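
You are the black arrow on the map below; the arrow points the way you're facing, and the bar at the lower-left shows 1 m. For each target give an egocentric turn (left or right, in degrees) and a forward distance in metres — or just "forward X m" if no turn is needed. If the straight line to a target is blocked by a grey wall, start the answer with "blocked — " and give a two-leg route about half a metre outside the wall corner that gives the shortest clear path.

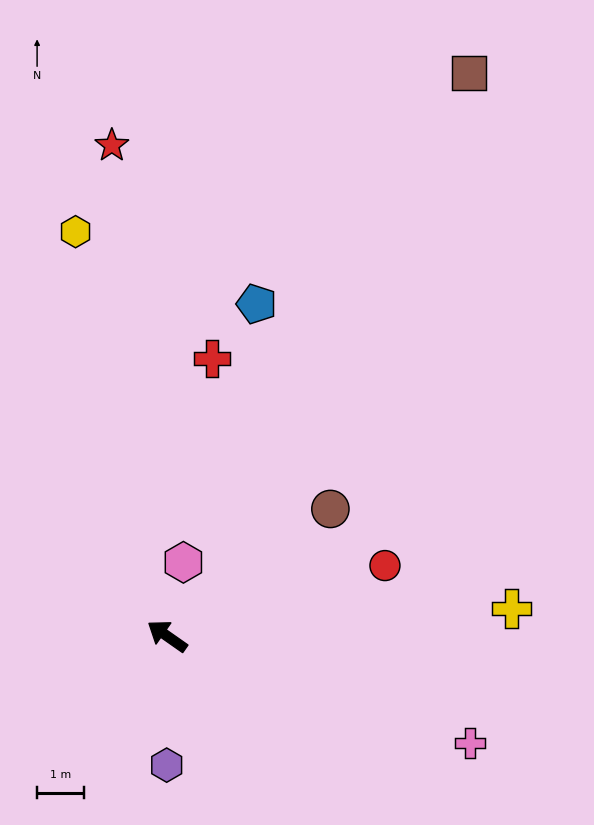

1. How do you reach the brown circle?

turn right 107°, forward 4.4 m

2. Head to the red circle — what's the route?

turn right 127°, forward 4.9 m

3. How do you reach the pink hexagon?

turn right 67°, forward 1.6 m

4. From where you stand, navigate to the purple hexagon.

turn left 125°, forward 2.7 m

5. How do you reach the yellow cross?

turn right 140°, forward 7.3 m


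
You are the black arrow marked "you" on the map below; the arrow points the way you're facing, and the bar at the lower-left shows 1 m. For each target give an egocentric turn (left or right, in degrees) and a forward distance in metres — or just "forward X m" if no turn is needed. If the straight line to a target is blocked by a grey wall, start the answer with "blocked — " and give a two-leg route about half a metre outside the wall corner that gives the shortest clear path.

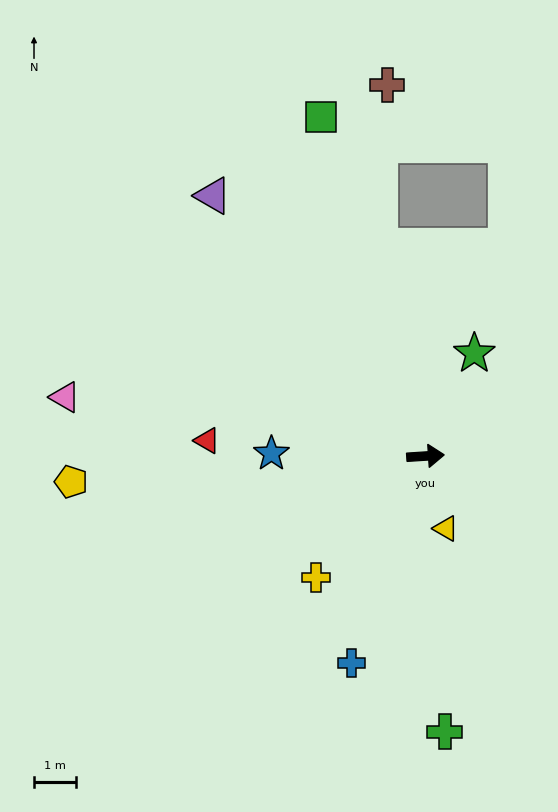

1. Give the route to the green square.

turn left 103°, forward 8.5 m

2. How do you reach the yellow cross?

turn right 136°, forward 3.9 m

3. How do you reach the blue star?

turn left 175°, forward 3.7 m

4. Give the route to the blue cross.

turn right 113°, forward 5.3 m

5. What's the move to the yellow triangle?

turn right 78°, forward 1.8 m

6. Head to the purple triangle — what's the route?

turn left 126°, forward 8.1 m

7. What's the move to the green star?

turn left 61°, forward 2.7 m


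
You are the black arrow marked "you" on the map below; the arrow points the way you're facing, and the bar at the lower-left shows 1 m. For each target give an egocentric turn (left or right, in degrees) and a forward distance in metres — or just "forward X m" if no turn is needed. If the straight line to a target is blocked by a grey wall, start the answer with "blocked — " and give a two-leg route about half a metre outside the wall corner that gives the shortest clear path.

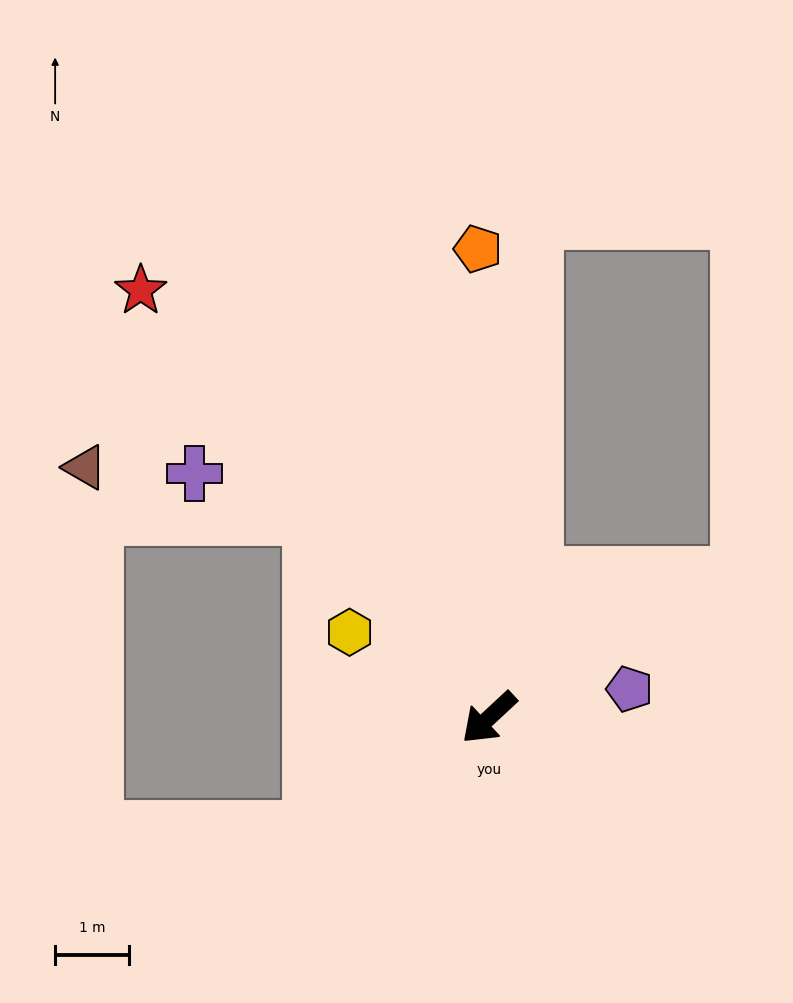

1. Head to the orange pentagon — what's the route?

turn right 132°, forward 6.4 m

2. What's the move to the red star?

turn right 94°, forward 7.5 m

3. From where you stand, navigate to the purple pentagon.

turn left 149°, forward 1.9 m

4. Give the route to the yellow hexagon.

turn right 74°, forward 2.2 m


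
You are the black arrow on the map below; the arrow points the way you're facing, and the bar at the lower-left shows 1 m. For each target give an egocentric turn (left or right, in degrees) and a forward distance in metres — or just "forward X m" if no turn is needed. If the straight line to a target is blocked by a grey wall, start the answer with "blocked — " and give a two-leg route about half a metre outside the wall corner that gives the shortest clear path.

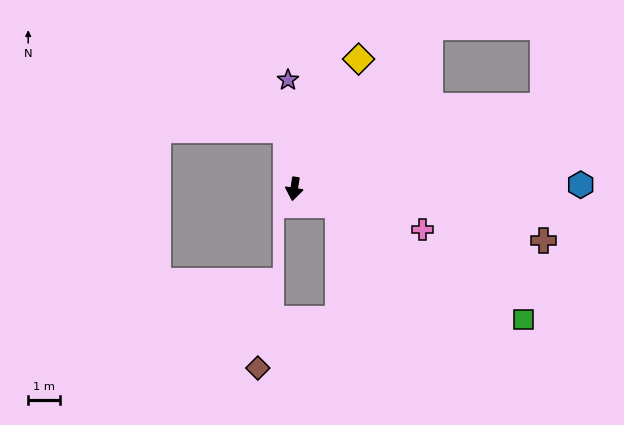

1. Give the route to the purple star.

turn right 168°, forward 3.4 m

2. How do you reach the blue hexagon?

turn left 100°, forward 9.0 m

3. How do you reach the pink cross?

turn left 81°, forward 4.2 m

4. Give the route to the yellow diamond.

turn left 162°, forward 4.6 m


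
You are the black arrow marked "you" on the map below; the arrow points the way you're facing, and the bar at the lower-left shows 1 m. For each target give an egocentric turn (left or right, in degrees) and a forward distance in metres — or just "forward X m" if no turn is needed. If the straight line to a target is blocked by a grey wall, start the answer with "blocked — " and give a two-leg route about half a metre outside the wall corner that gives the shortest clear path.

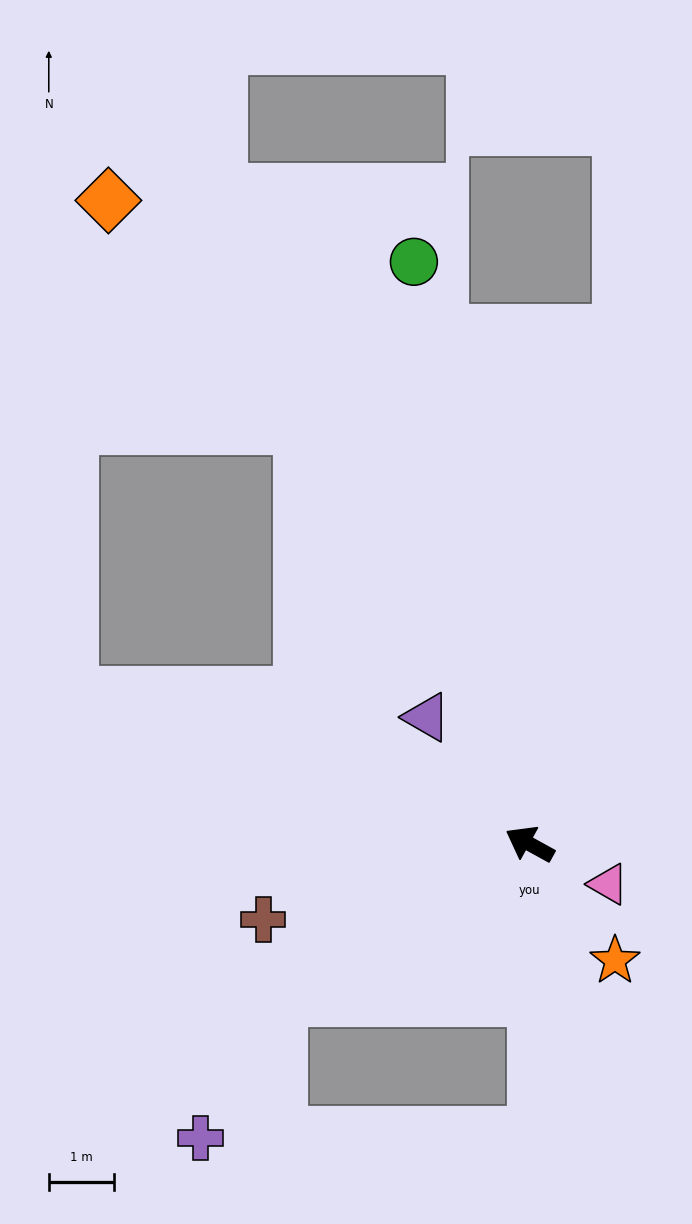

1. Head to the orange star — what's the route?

turn left 155°, forward 2.2 m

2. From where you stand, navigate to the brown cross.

turn left 45°, forward 4.2 m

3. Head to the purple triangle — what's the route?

turn right 22°, forward 2.5 m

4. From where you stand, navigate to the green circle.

turn right 50°, forward 9.0 m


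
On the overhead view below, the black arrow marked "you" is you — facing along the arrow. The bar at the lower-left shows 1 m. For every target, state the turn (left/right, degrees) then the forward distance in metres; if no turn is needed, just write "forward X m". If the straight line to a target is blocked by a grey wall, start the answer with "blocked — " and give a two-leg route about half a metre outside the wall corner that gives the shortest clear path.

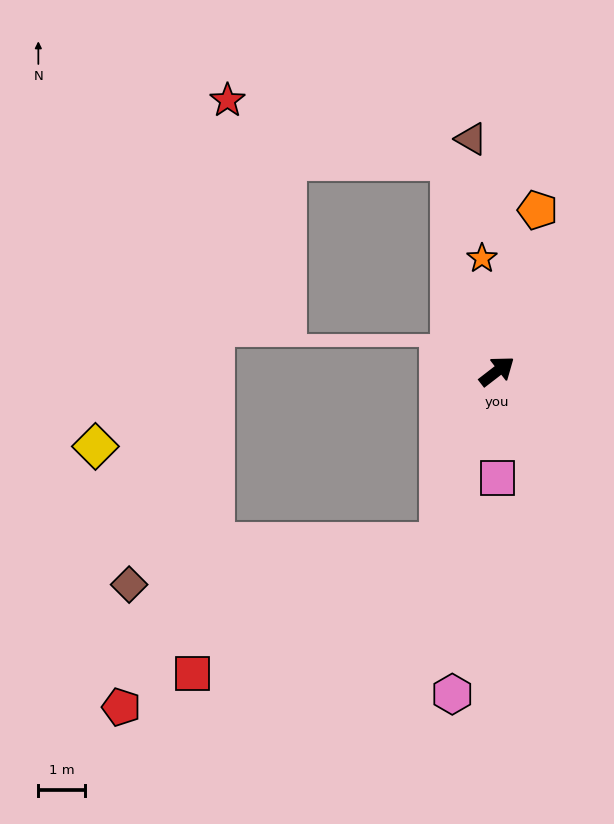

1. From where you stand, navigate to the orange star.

turn left 60°, forward 2.5 m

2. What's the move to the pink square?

turn right 127°, forward 2.3 m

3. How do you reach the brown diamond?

blocked — turn right 147°, forward 3.9 m, then turn right 63°, forward 6.8 m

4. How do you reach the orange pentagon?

turn left 38°, forward 3.6 m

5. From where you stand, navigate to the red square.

blocked — turn right 147°, forward 3.9 m, then turn right 43°, forward 6.0 m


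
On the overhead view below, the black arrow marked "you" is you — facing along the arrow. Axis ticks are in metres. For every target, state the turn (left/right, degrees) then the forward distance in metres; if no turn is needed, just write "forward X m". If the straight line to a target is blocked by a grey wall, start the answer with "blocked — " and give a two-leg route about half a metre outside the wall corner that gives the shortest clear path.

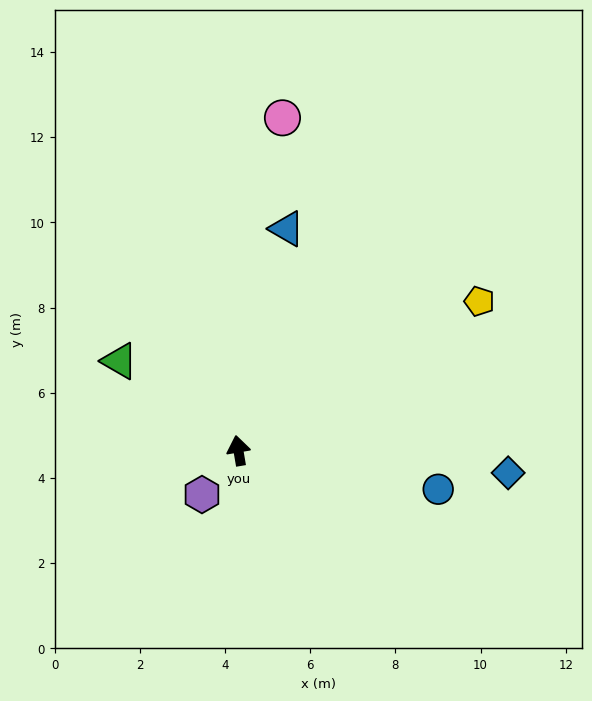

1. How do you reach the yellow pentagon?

turn right 68°, forward 6.7 m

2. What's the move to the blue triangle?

turn right 22°, forward 5.3 m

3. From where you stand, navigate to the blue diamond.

turn right 104°, forward 6.4 m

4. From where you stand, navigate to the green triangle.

turn left 43°, forward 3.5 m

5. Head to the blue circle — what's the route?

turn right 111°, forward 4.8 m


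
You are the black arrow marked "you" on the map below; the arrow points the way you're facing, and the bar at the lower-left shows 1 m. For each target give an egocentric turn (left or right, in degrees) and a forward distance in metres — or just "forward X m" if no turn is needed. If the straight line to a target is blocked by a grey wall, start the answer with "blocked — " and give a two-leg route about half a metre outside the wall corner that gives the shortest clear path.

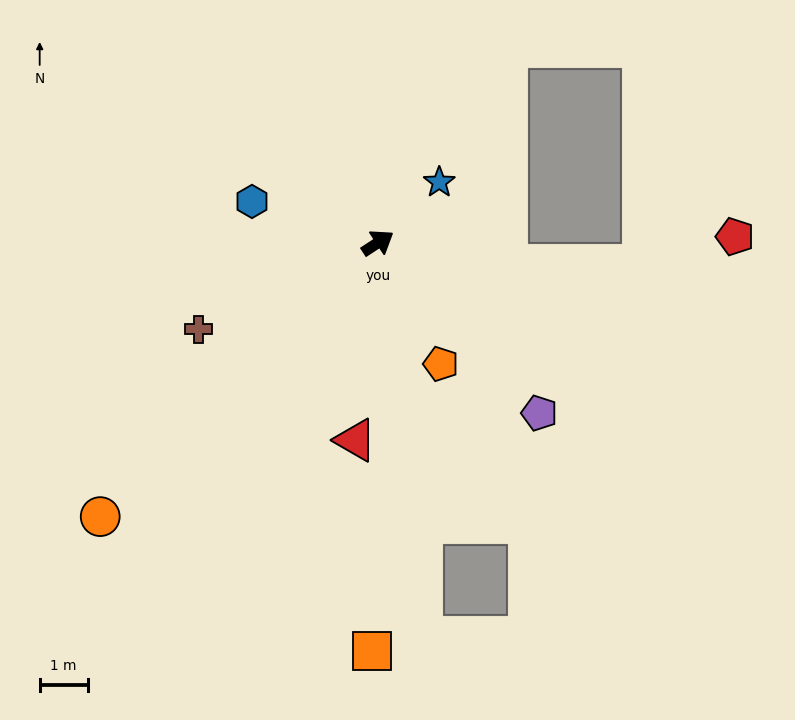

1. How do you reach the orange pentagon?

turn right 96°, forward 2.8 m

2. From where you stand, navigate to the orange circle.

turn right 169°, forward 8.1 m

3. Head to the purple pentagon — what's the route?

turn right 80°, forward 4.9 m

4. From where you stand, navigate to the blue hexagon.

turn left 129°, forward 2.8 m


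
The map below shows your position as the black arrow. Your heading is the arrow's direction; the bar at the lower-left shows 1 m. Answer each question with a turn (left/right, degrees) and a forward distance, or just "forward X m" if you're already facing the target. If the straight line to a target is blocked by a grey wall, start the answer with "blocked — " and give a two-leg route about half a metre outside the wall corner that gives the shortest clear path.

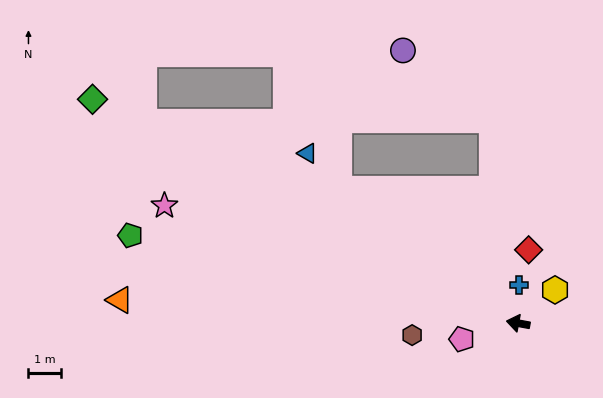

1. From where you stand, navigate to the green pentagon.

turn right 2°, forward 12.3 m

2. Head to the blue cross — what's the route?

turn right 81°, forward 1.2 m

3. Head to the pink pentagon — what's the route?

turn left 26°, forward 1.8 m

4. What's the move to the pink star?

turn right 8°, forward 11.5 m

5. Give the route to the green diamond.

turn right 17°, forward 14.8 m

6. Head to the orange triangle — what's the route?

turn left 7°, forward 12.3 m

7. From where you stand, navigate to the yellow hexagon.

turn right 127°, forward 1.5 m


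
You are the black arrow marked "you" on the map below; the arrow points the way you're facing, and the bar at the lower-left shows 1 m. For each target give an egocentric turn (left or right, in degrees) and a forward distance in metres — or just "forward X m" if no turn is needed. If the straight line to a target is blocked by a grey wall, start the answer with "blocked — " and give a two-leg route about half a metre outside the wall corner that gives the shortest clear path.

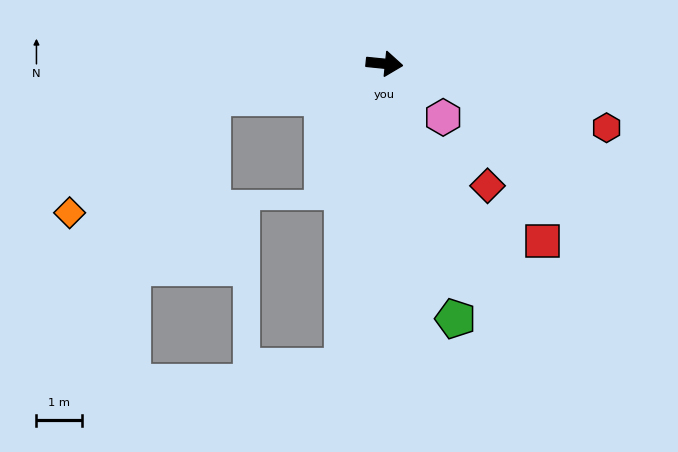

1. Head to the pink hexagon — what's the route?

turn right 37°, forward 1.7 m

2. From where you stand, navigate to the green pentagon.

turn right 69°, forward 5.8 m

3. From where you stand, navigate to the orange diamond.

blocked — turn right 163°, forward 3.9 m, then turn left 28°, forward 4.0 m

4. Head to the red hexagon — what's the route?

turn right 10°, forward 5.1 m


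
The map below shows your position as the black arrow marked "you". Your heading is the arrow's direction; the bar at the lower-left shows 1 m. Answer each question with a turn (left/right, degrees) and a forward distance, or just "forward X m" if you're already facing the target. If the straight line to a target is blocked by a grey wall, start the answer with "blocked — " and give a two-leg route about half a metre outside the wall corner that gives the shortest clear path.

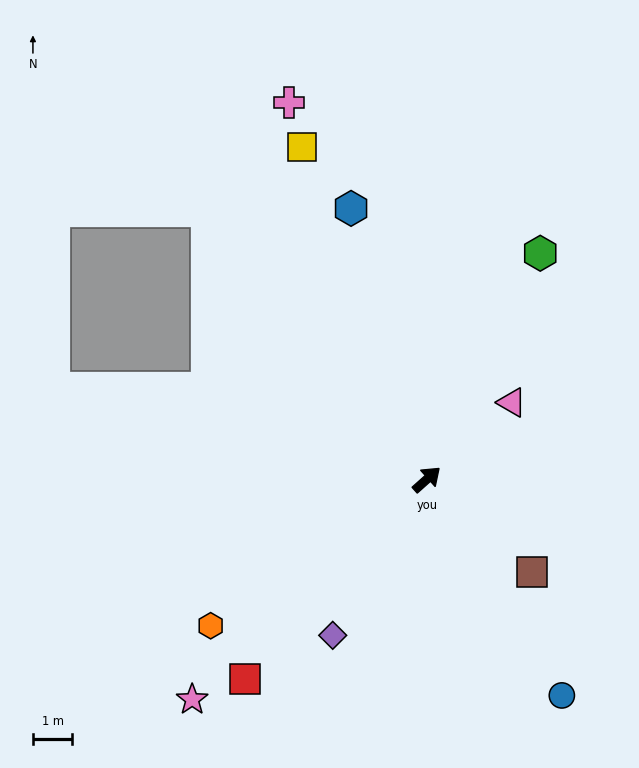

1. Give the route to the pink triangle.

forward 2.9 m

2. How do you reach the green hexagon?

turn left 22°, forward 6.4 m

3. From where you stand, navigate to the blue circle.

turn right 100°, forward 6.5 m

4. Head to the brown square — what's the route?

turn right 83°, forward 3.6 m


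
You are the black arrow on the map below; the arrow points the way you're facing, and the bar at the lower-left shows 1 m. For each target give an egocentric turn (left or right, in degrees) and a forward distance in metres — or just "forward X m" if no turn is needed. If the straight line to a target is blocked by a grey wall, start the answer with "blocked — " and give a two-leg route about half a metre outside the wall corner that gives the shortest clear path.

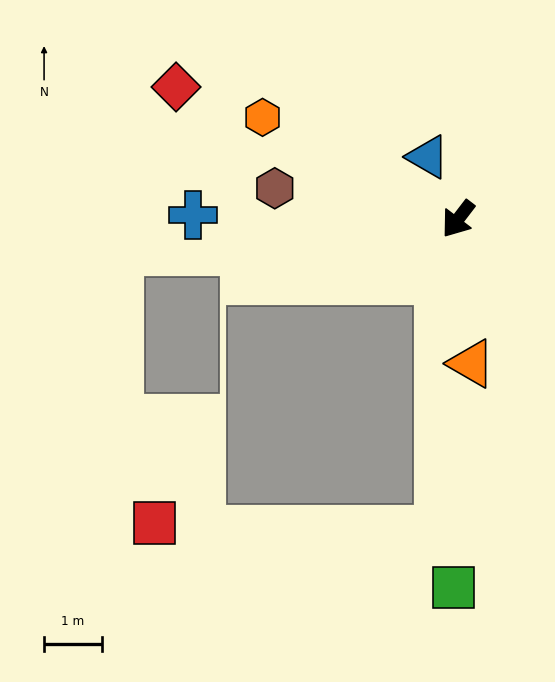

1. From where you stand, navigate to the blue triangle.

turn right 117°, forward 1.2 m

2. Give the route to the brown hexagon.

turn right 62°, forward 3.2 m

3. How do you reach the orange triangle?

turn left 43°, forward 2.5 m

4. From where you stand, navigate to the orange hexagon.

turn right 80°, forward 3.8 m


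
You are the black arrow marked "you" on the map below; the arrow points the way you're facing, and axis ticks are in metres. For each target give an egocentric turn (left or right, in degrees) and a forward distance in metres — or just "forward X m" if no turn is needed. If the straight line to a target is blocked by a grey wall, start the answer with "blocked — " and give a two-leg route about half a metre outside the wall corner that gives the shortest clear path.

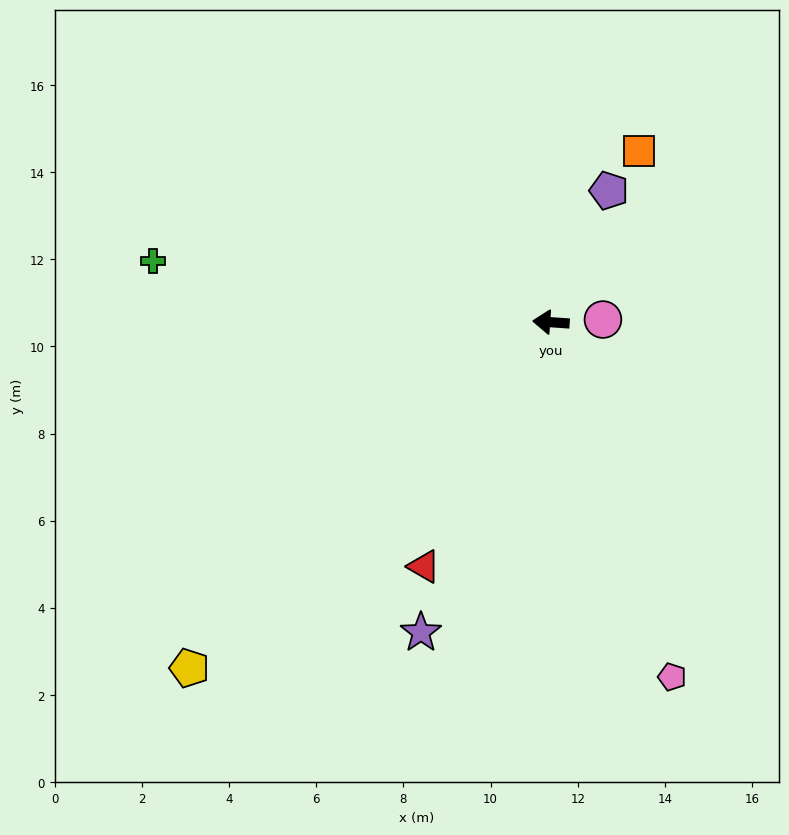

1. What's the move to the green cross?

turn right 5°, forward 9.2 m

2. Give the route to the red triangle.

turn left 66°, forward 6.3 m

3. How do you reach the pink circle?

turn right 173°, forward 1.2 m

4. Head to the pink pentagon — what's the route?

turn left 113°, forward 8.6 m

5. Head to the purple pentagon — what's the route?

turn right 110°, forward 3.3 m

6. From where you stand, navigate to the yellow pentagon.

turn left 48°, forward 11.5 m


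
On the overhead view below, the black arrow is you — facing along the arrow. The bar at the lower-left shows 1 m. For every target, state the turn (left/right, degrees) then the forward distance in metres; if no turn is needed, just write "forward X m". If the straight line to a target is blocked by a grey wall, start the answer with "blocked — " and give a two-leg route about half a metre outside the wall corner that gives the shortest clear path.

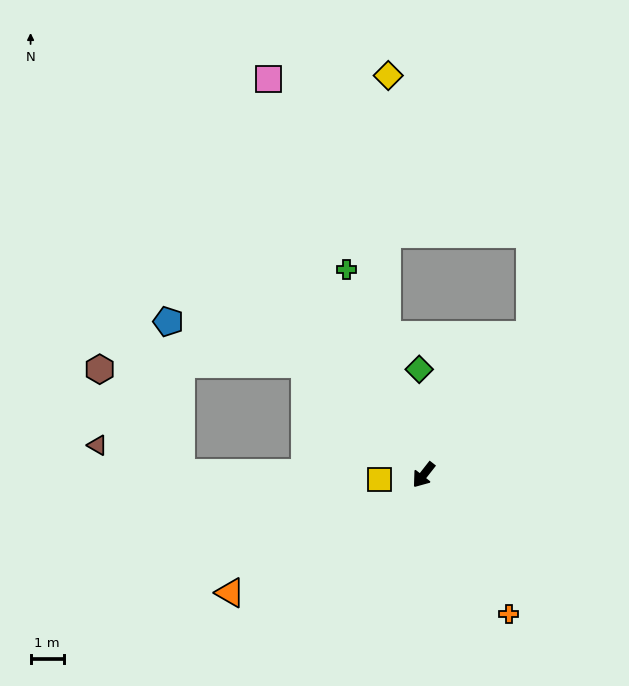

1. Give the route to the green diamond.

turn right 139°, forward 3.2 m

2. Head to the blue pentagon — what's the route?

blocked — turn right 95°, forward 4.9 m, then turn left 26°, forward 4.3 m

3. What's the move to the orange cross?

turn left 70°, forward 4.9 m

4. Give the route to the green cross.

turn right 121°, forward 6.6 m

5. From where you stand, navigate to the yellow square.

turn right 46°, forward 1.3 m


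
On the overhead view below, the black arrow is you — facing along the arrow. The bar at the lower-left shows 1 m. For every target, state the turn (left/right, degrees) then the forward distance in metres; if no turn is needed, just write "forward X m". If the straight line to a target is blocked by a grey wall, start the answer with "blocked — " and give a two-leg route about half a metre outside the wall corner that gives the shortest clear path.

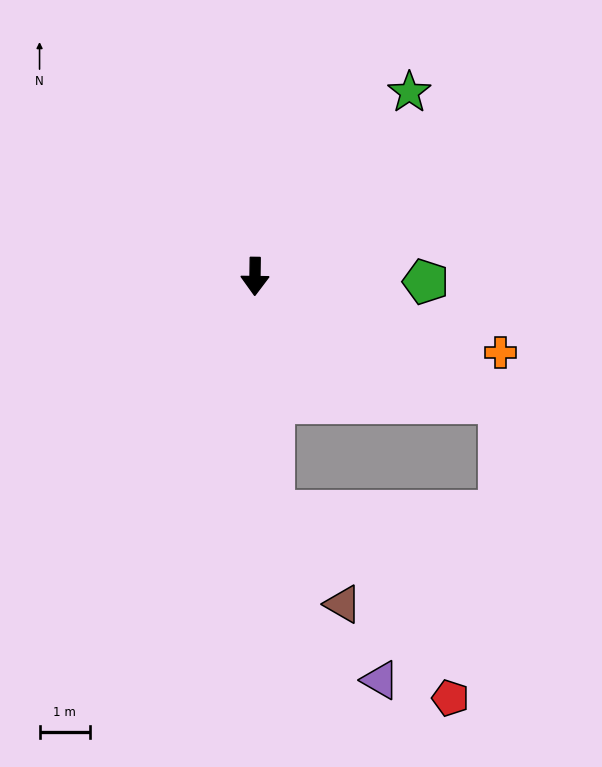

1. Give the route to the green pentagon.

turn left 89°, forward 3.4 m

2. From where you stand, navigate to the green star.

turn left 141°, forward 4.8 m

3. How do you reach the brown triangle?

blocked — turn left 5°, forward 4.7 m, then turn left 32°, forward 2.3 m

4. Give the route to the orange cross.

turn left 74°, forward 5.1 m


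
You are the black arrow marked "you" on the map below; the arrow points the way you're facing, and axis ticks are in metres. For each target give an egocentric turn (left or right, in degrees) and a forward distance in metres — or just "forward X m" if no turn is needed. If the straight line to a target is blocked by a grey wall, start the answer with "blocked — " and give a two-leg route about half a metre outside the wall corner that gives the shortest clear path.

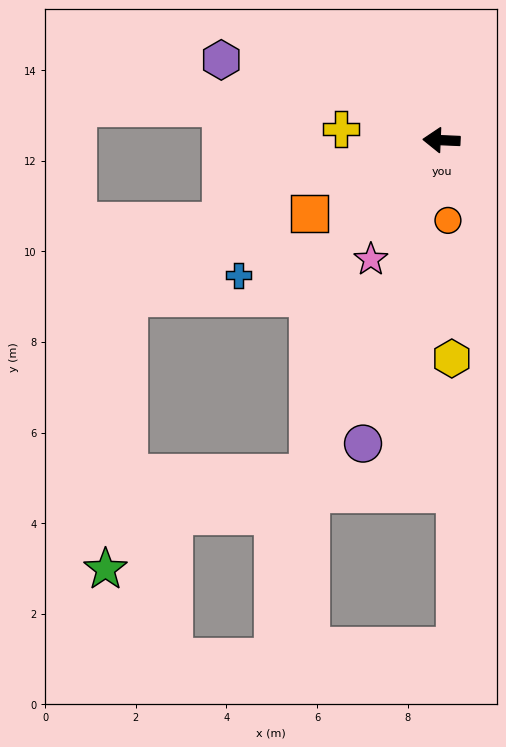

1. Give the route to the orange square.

turn left 31°, forward 3.3 m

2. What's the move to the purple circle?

turn left 78°, forward 6.9 m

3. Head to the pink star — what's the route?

turn left 62°, forward 3.1 m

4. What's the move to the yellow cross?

turn right 4°, forward 2.2 m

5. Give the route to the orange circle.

turn left 97°, forward 1.8 m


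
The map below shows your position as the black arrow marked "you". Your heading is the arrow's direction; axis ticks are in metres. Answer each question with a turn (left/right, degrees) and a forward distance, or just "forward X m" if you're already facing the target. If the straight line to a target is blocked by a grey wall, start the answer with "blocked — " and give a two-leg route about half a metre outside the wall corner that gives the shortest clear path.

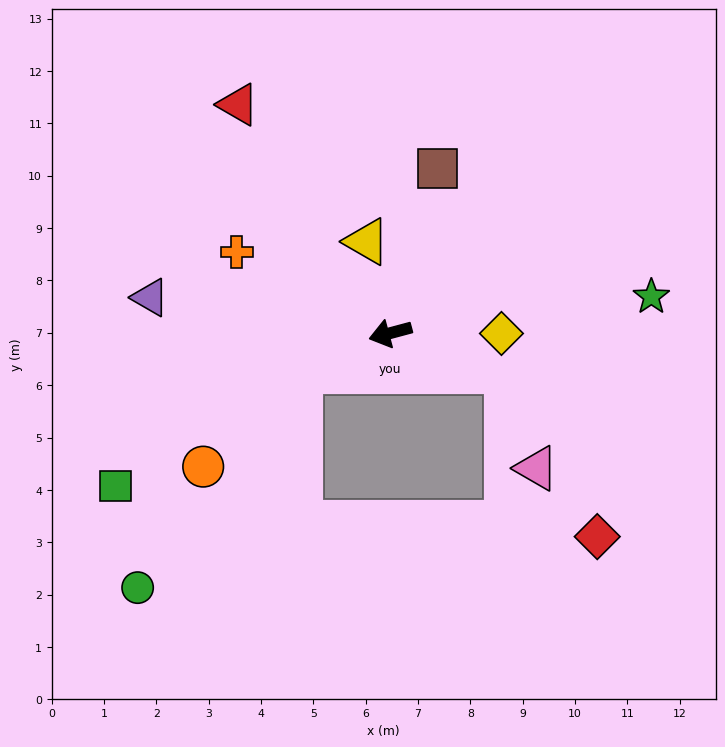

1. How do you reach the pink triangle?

blocked — turn left 147°, forward 2.3 m, then turn right 55°, forward 1.9 m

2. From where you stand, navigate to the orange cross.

turn right 43°, forward 3.3 m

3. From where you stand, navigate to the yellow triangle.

turn right 90°, forward 1.8 m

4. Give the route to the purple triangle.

turn right 23°, forward 4.6 m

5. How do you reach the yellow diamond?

turn left 165°, forward 2.1 m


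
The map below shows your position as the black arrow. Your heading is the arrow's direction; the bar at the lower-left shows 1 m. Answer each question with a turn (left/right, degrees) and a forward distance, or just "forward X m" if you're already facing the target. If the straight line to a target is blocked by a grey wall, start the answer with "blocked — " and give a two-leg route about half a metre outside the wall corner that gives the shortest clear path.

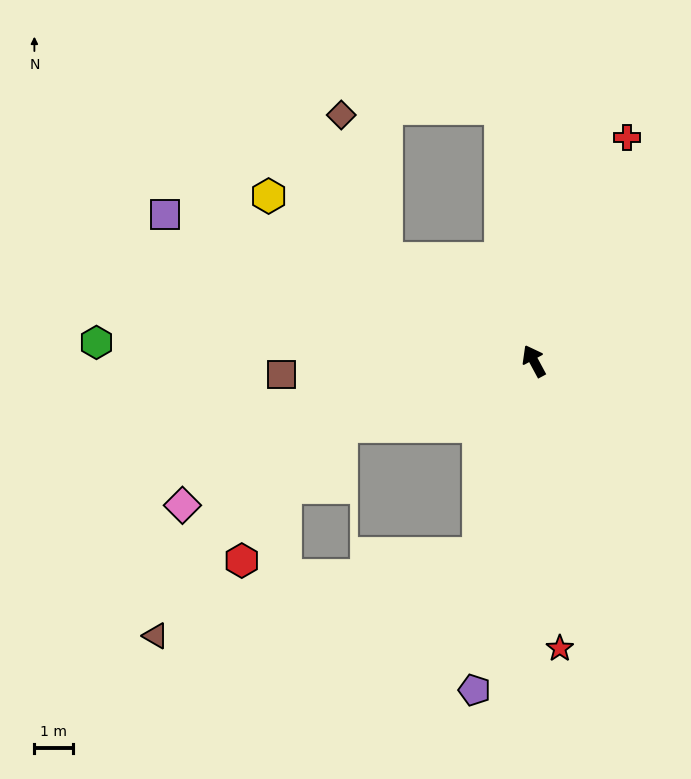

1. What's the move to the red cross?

turn right 51°, forward 6.3 m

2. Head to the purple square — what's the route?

turn left 40°, forward 10.3 m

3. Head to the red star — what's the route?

turn left 157°, forward 7.5 m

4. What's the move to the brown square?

turn left 65°, forward 6.5 m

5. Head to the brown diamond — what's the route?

blocked — turn left 27°, forward 4.6 m, then turn right 38°, forward 3.9 m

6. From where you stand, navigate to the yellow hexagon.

turn left 30°, forward 8.1 m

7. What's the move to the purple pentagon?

turn left 141°, forward 8.6 m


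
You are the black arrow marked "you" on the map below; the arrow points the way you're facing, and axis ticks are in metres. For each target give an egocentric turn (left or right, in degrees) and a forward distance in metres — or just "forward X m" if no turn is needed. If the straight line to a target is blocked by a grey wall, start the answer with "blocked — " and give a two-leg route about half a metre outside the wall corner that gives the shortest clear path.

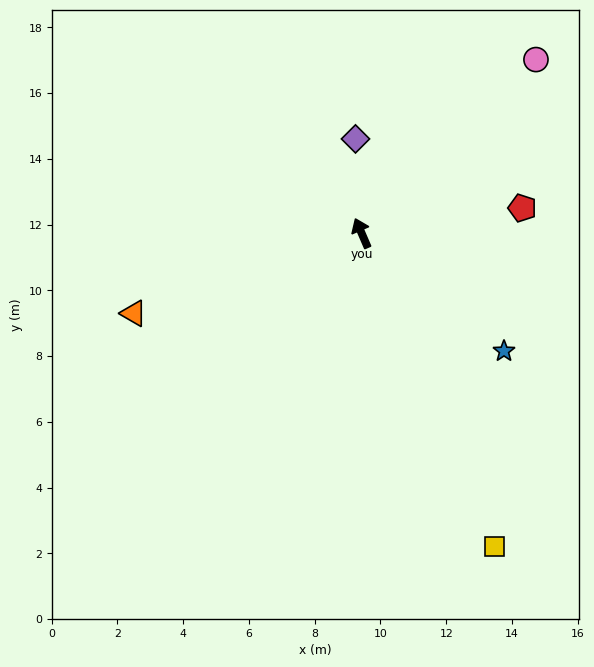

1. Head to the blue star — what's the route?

turn right 153°, forward 5.6 m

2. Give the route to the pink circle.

turn right 68°, forward 7.5 m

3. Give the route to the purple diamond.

turn right 20°, forward 2.9 m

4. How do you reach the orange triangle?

turn left 86°, forward 7.4 m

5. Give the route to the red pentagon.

turn right 104°, forward 4.9 m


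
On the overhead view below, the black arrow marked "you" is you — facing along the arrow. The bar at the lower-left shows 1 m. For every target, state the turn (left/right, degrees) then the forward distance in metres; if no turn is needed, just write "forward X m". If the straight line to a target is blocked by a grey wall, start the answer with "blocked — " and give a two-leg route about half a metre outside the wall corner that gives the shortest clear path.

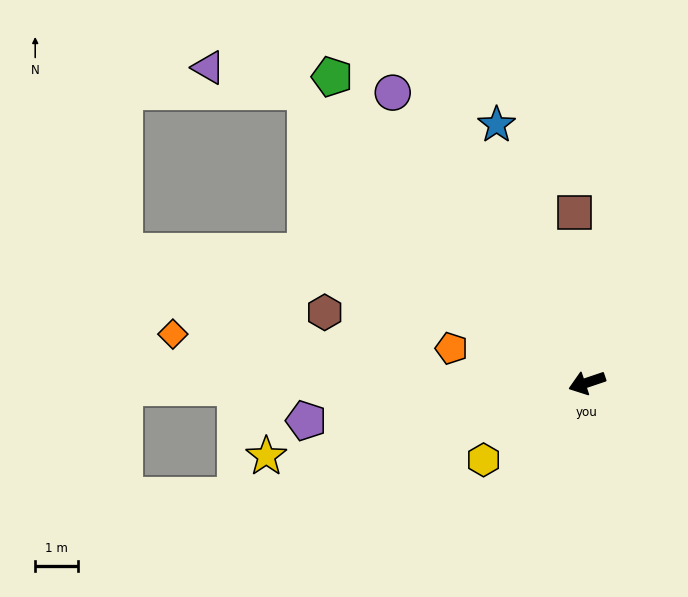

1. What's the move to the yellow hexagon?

turn left 18°, forward 3.0 m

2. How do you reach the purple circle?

turn right 75°, forward 8.1 m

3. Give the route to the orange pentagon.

turn right 33°, forward 3.3 m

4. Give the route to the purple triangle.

blocked — turn right 65°, forward 9.4 m, then turn left 32°, forward 2.3 m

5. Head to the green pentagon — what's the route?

turn right 69°, forward 9.3 m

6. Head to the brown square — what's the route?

turn right 104°, forward 4.0 m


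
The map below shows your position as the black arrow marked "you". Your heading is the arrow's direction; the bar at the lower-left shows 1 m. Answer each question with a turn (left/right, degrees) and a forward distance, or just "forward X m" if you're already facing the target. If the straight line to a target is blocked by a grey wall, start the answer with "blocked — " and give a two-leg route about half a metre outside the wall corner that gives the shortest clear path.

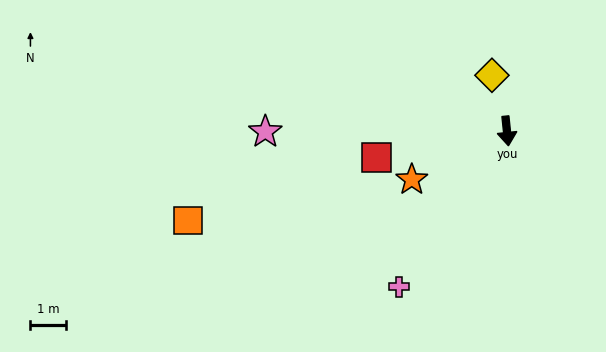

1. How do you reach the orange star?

turn right 69°, forward 3.0 m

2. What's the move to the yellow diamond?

turn right 171°, forward 1.6 m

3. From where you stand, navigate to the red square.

turn right 84°, forward 3.8 m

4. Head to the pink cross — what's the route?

turn right 41°, forward 5.4 m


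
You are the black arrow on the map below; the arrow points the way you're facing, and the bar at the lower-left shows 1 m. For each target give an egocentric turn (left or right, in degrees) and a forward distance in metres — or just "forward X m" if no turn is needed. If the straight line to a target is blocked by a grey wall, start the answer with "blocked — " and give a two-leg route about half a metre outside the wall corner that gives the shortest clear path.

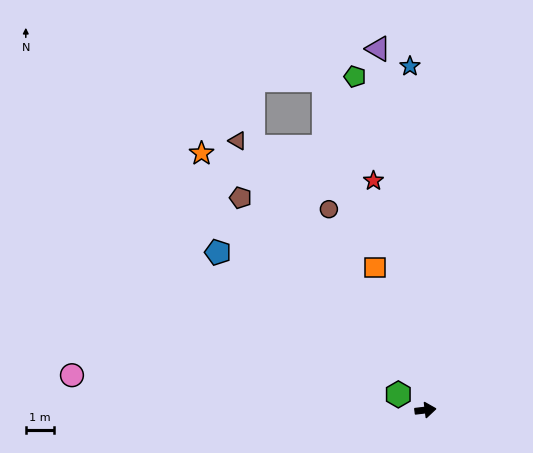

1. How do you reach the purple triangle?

turn left 91°, forward 13.0 m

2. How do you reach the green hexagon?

turn left 143°, forward 1.1 m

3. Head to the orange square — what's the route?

turn left 103°, forward 5.4 m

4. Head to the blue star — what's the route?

turn left 86°, forward 12.3 m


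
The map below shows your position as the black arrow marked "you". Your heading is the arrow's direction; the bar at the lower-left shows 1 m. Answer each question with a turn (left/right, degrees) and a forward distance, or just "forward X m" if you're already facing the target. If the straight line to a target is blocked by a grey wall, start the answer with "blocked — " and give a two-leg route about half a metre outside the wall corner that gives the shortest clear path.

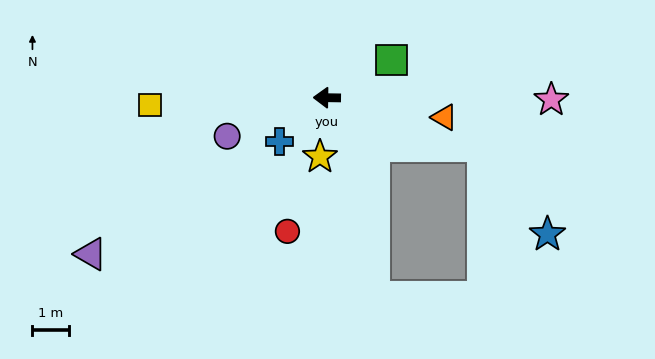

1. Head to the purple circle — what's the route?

turn left 22°, forward 2.9 m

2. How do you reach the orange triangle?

turn left 171°, forward 3.2 m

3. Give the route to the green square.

turn right 149°, forward 2.0 m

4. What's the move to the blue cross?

turn left 44°, forward 1.8 m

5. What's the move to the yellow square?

turn left 3°, forward 4.8 m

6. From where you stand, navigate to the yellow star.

turn left 84°, forward 1.6 m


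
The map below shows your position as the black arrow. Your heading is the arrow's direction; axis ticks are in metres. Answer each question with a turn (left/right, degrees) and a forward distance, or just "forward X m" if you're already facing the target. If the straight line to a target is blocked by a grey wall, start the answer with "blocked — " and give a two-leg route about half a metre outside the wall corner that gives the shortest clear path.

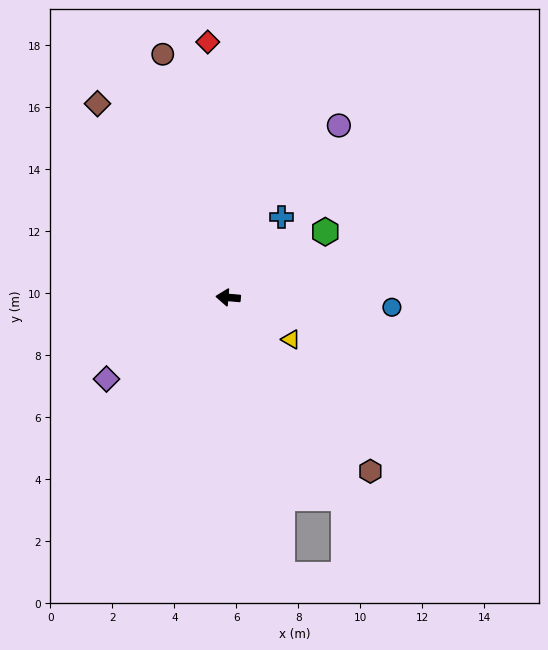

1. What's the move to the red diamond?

turn right 81°, forward 8.3 m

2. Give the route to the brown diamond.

turn right 51°, forward 7.5 m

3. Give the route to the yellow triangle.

turn left 151°, forward 2.4 m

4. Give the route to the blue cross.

turn right 119°, forward 3.1 m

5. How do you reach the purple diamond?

turn left 39°, forward 4.7 m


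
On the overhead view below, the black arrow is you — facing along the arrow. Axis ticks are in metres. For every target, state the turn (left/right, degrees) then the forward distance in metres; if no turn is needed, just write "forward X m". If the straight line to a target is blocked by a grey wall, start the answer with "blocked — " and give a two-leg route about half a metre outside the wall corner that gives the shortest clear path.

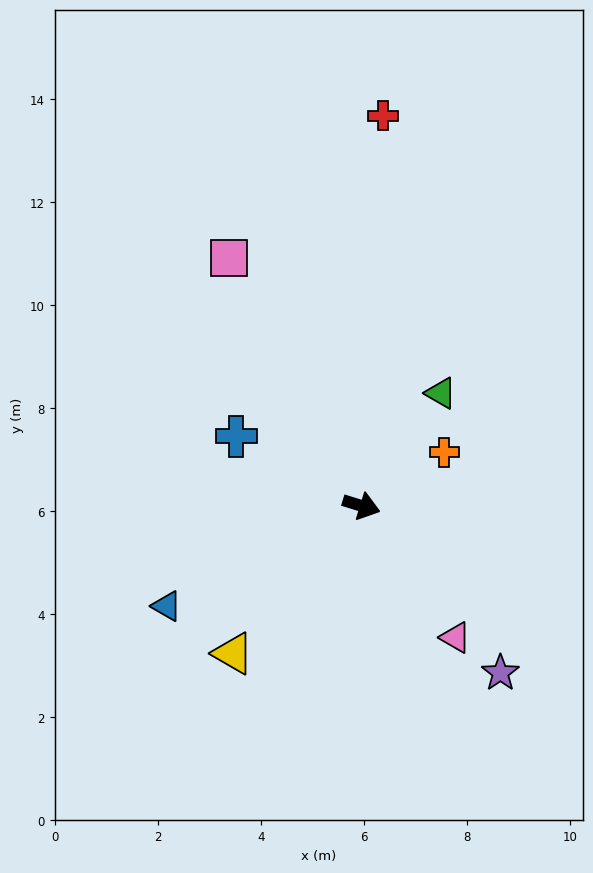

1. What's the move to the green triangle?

turn left 72°, forward 2.7 m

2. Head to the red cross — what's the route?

turn left 104°, forward 7.6 m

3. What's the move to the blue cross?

turn left 168°, forward 2.8 m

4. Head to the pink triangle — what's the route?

turn right 37°, forward 3.1 m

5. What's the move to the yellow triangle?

turn right 114°, forward 3.8 m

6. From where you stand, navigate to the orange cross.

turn left 50°, forward 1.9 m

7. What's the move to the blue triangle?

turn right 136°, forward 4.3 m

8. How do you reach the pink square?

turn left 135°, forward 5.5 m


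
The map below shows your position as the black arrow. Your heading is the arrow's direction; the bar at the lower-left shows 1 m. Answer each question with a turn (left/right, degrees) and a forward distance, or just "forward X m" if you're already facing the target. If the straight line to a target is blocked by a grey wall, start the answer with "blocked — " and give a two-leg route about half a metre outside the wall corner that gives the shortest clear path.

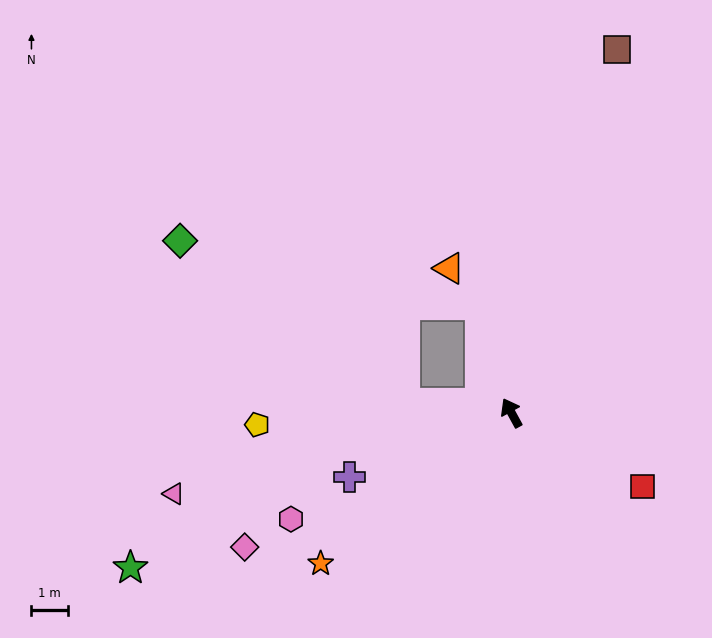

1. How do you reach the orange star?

turn left 100°, forward 6.6 m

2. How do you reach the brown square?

turn right 45°, forward 10.3 m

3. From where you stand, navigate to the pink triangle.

turn left 75°, forward 9.5 m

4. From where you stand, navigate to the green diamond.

blocked — turn left 56°, forward 2.9 m, then turn right 30°, forward 7.6 m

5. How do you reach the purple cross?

turn left 83°, forward 4.8 m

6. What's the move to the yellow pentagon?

turn left 64°, forward 6.9 m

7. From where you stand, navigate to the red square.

turn right 148°, forward 4.1 m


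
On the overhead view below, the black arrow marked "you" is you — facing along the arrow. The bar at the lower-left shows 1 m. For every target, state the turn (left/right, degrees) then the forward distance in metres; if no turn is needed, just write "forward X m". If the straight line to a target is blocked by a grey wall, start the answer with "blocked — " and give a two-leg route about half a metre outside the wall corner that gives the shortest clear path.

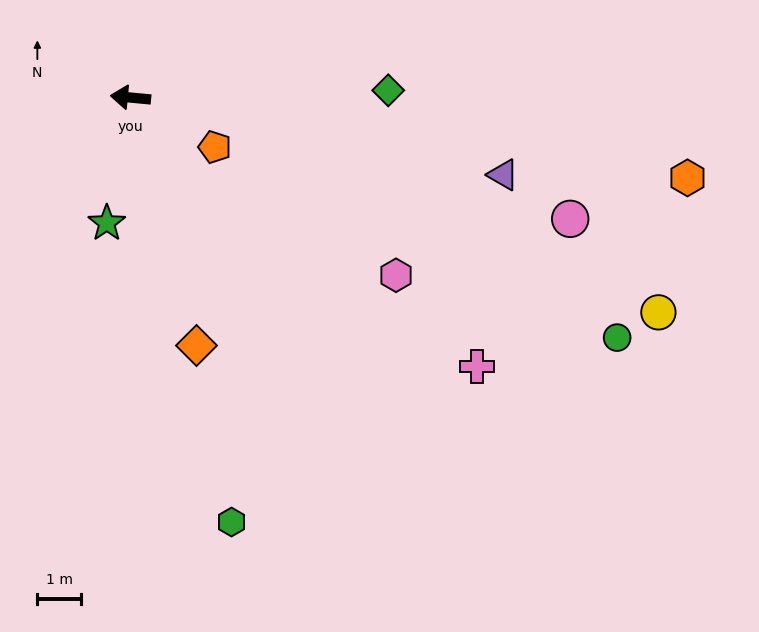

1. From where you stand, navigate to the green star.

turn left 85°, forward 2.9 m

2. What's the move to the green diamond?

turn right 173°, forward 5.9 m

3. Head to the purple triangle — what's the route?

turn left 174°, forward 8.7 m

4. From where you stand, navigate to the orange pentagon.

turn left 155°, forward 2.2 m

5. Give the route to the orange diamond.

turn left 110°, forward 5.9 m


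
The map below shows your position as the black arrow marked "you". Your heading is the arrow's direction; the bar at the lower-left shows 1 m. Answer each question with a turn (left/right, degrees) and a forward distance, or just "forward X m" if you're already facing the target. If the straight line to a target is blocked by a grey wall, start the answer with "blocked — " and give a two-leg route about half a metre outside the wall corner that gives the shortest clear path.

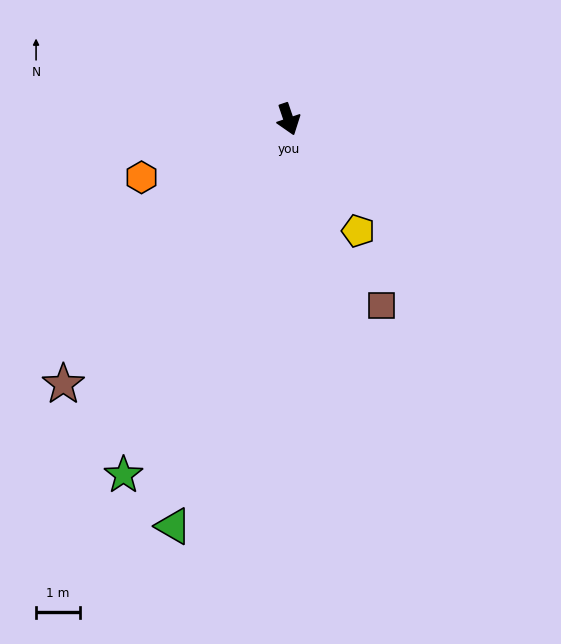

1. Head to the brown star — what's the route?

turn right 59°, forward 7.9 m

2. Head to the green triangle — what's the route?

turn right 35°, forward 9.6 m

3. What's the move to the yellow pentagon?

turn left 13°, forward 3.0 m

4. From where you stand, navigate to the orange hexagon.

turn right 87°, forward 3.6 m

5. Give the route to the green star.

turn right 44°, forward 8.9 m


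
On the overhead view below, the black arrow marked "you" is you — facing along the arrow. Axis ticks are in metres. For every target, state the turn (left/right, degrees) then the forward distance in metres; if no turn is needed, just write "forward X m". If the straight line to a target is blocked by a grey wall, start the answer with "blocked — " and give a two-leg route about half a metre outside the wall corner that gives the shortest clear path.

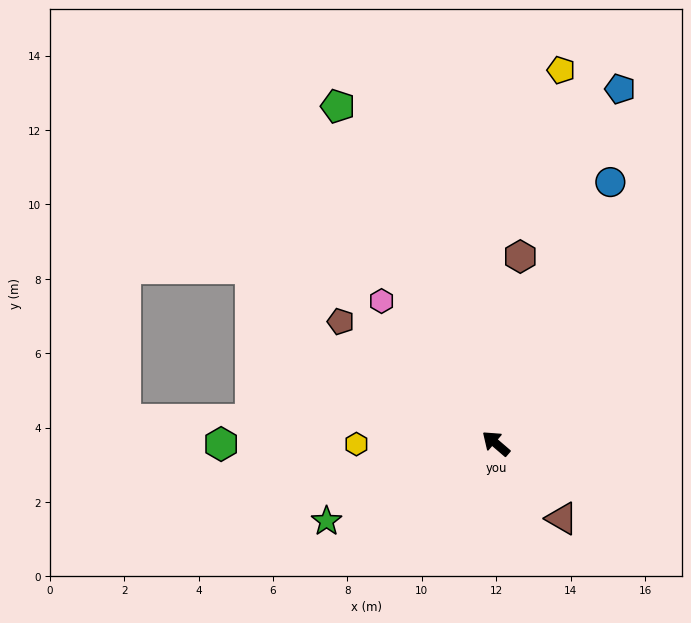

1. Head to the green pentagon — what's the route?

turn right 24°, forward 10.0 m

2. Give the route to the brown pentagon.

turn left 2°, forward 5.3 m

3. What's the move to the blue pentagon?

turn right 69°, forward 10.1 m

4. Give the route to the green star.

turn left 65°, forward 5.0 m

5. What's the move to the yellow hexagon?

turn left 41°, forward 3.7 m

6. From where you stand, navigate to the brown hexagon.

turn right 57°, forward 5.1 m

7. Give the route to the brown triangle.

turn left 172°, forward 2.7 m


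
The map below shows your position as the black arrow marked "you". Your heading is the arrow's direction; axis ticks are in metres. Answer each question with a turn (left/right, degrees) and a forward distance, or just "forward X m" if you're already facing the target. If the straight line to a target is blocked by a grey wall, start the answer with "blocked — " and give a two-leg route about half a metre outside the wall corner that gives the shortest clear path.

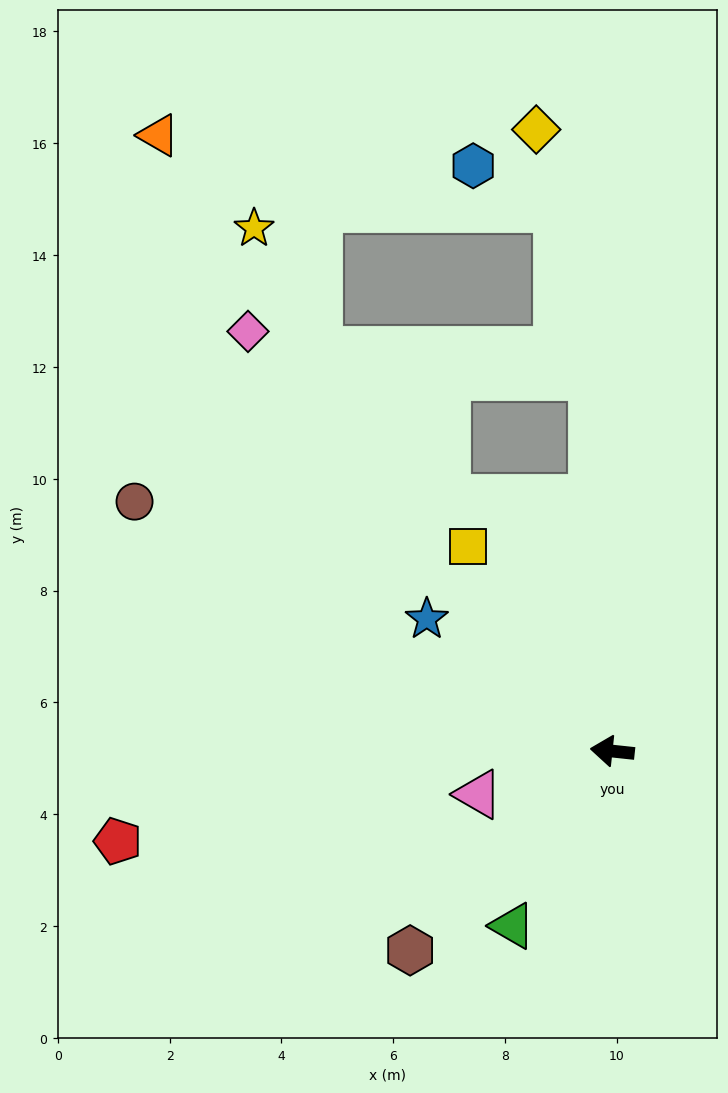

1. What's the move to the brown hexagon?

turn left 51°, forward 5.1 m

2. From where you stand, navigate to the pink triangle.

turn left 24°, forward 2.5 m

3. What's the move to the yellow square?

turn right 49°, forward 4.5 m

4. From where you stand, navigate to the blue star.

turn right 29°, forward 4.1 m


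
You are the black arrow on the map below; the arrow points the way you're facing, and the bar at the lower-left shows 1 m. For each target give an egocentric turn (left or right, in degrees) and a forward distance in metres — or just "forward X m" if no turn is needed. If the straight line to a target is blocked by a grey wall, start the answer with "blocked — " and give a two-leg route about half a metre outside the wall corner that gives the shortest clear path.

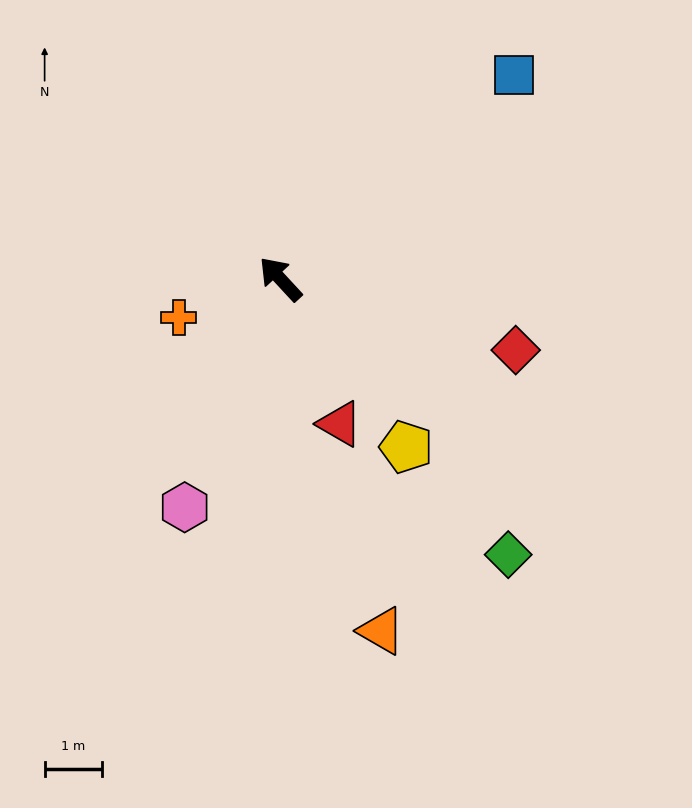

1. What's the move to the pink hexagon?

turn left 114°, forward 4.3 m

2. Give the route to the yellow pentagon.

turn left 174°, forward 3.6 m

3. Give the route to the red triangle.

turn left 160°, forward 2.7 m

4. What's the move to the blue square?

turn right 92°, forward 5.4 m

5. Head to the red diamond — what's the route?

turn right 150°, forward 4.3 m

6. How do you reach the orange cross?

turn left 68°, forward 1.9 m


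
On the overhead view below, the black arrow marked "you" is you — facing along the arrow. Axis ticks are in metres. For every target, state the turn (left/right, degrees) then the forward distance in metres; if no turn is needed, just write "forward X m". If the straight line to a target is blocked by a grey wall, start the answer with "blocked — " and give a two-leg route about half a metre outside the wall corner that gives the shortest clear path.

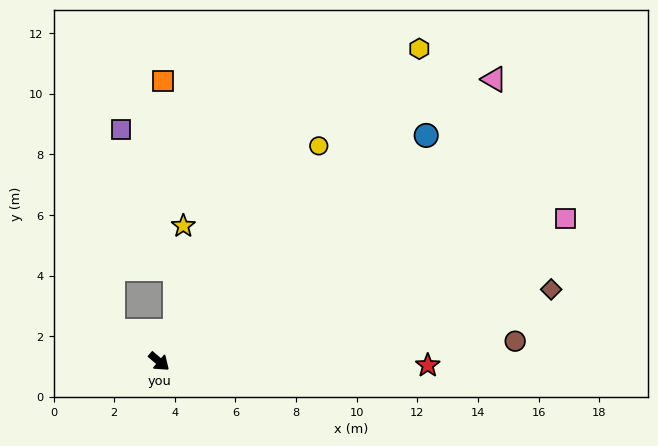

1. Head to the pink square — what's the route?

turn left 60°, forward 14.2 m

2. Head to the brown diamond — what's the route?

turn left 51°, forward 13.1 m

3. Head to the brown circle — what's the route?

turn left 44°, forward 11.8 m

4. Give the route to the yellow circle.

turn left 94°, forward 8.8 m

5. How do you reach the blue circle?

turn left 81°, forward 11.5 m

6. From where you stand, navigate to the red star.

turn left 39°, forward 8.9 m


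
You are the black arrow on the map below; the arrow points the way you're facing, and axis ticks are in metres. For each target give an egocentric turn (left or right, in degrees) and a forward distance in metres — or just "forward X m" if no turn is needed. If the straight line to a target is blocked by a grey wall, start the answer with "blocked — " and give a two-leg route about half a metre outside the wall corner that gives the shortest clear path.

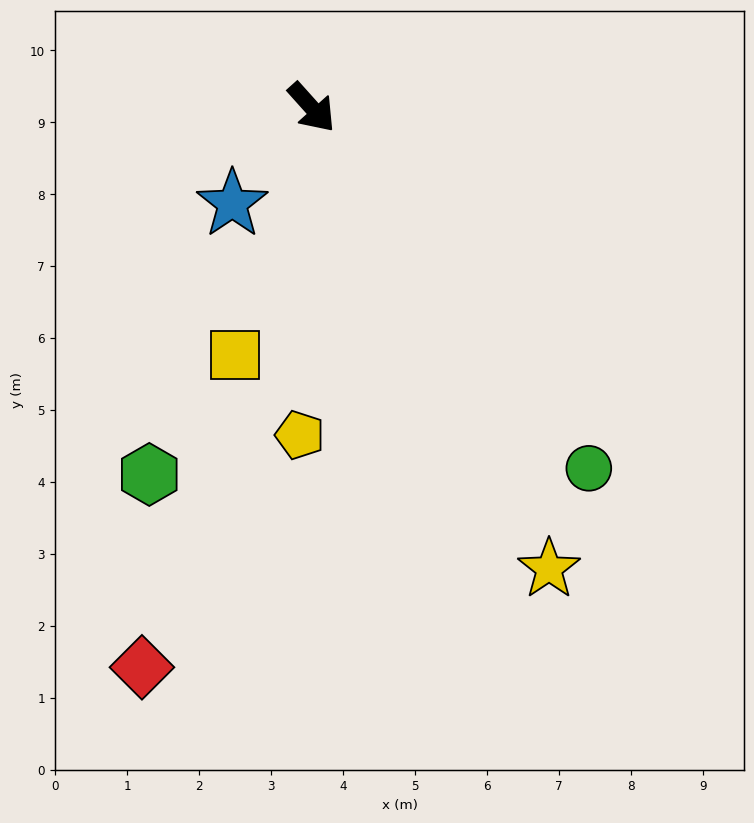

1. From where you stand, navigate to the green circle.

turn right 4°, forward 6.3 m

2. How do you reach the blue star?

turn right 81°, forward 1.7 m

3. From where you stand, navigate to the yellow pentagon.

turn right 44°, forward 4.6 m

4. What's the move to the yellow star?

turn right 15°, forward 7.2 m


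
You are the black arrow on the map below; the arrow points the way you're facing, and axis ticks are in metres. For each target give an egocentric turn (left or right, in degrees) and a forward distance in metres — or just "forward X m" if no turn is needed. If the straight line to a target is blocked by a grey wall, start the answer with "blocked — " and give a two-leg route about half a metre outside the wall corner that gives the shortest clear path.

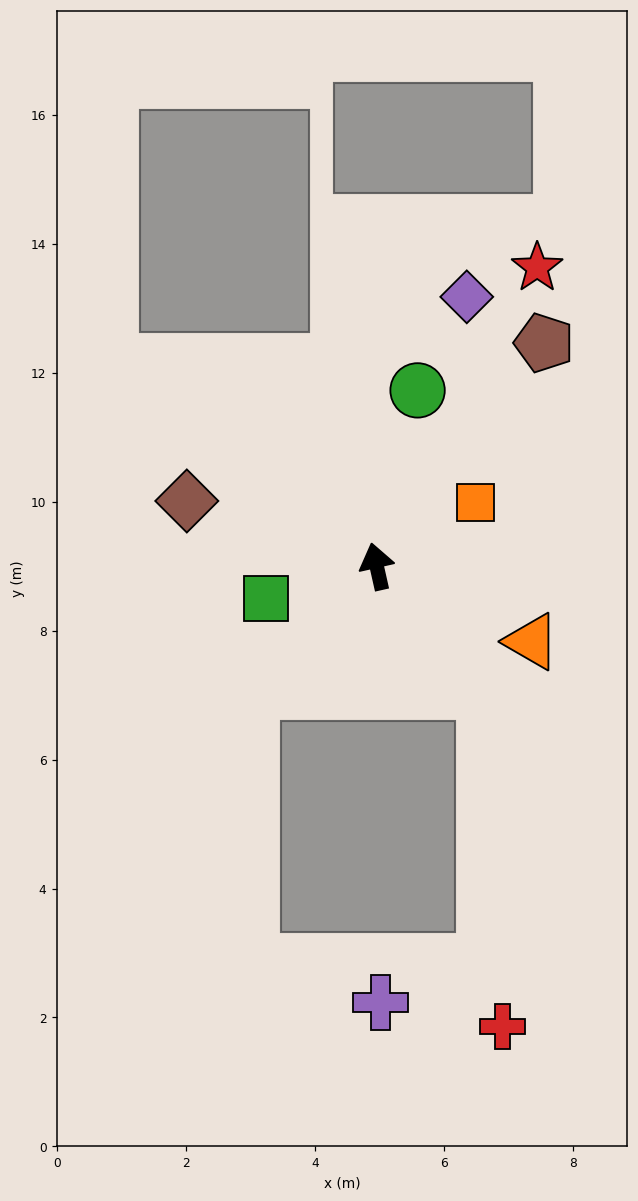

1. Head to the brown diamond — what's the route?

turn left 58°, forward 3.1 m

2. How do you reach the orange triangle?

turn right 129°, forward 2.7 m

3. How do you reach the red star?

turn right 41°, forward 5.3 m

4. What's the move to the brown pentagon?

turn right 50°, forward 4.3 m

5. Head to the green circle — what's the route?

turn right 26°, forward 2.8 m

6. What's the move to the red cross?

blocked — turn right 152°, forward 2.6 m, then turn right 38°, forward 5.2 m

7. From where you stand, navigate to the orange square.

turn right 70°, forward 1.8 m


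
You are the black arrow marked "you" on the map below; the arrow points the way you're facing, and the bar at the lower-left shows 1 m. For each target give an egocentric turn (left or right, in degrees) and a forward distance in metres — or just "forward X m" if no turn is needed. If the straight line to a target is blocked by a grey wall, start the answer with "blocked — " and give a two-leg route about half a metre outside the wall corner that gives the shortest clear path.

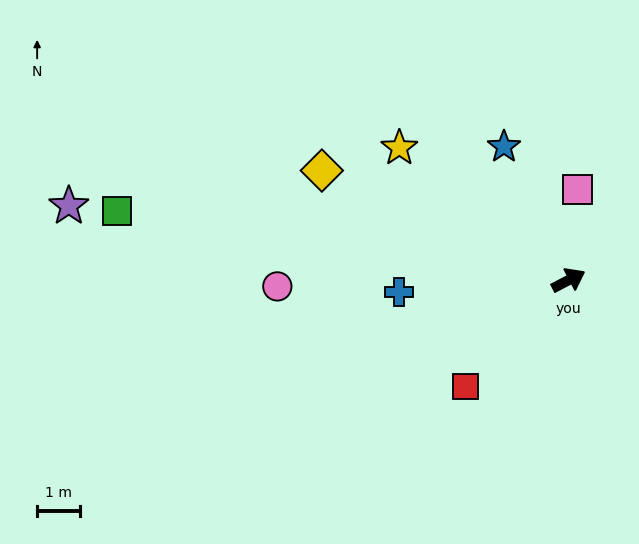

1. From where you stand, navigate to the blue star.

turn left 88°, forward 3.4 m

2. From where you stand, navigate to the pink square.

turn left 57°, forward 2.1 m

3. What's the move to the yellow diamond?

turn left 129°, forward 6.2 m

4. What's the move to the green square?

turn left 144°, forward 10.6 m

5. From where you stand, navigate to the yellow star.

turn left 114°, forward 5.0 m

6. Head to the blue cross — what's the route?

turn left 156°, forward 3.9 m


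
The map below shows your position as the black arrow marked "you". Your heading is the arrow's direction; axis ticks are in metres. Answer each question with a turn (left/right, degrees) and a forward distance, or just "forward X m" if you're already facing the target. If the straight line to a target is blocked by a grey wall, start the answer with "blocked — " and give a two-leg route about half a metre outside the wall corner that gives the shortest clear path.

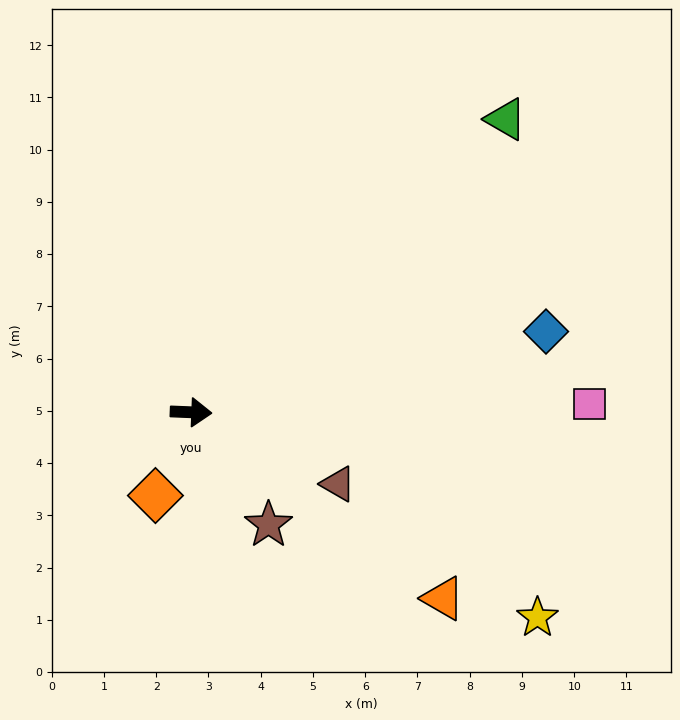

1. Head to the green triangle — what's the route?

turn left 45°, forward 8.2 m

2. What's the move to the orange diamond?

turn right 111°, forward 1.7 m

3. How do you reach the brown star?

turn right 53°, forward 2.6 m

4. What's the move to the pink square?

turn left 4°, forward 7.6 m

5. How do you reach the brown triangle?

turn right 24°, forward 3.1 m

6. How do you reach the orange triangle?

turn right 34°, forward 6.0 m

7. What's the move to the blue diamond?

turn left 15°, forward 7.0 m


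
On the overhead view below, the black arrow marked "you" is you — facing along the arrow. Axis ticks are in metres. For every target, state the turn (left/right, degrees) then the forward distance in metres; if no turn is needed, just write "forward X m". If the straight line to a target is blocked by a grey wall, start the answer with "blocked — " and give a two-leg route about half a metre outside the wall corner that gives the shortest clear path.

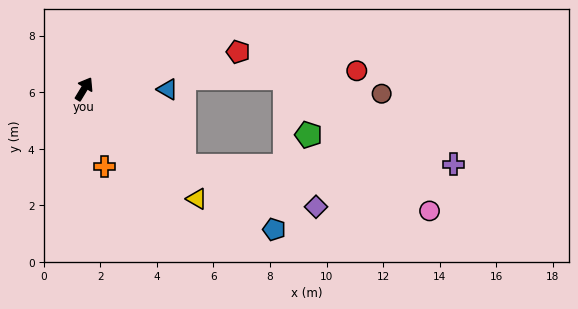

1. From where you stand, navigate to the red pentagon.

turn right 45°, forward 5.6 m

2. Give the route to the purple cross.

blocked — turn right 96°, forward 4.5 m, then turn left 38°, forward 9.5 m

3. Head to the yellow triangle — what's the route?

turn right 103°, forward 5.6 m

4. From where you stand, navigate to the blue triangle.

turn right 59°, forward 3.0 m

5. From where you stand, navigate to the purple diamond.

blocked — turn right 96°, forward 4.5 m, then turn left 20°, forward 4.9 m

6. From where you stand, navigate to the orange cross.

turn right 134°, forward 2.8 m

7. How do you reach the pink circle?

blocked — turn right 96°, forward 4.5 m, then turn left 27°, forward 8.8 m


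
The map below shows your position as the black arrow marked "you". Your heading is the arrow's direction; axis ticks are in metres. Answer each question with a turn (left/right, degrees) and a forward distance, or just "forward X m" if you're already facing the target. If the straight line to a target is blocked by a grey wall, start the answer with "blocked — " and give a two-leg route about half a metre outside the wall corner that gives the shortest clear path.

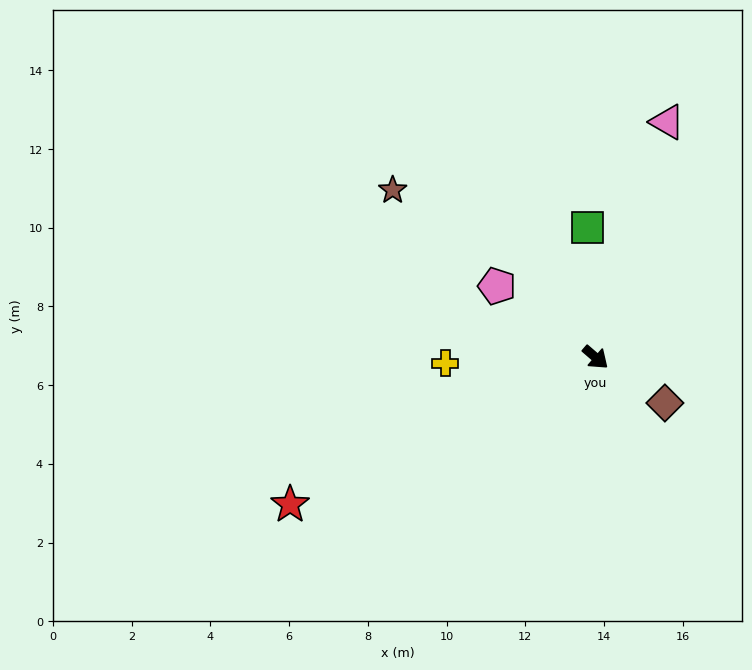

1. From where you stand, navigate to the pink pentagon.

turn right 175°, forward 3.1 m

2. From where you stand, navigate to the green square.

turn left 134°, forward 3.3 m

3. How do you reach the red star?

turn right 114°, forward 8.6 m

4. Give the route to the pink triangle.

turn left 114°, forward 6.2 m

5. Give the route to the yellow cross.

turn right 137°, forward 3.8 m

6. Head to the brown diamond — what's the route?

turn left 7°, forward 2.1 m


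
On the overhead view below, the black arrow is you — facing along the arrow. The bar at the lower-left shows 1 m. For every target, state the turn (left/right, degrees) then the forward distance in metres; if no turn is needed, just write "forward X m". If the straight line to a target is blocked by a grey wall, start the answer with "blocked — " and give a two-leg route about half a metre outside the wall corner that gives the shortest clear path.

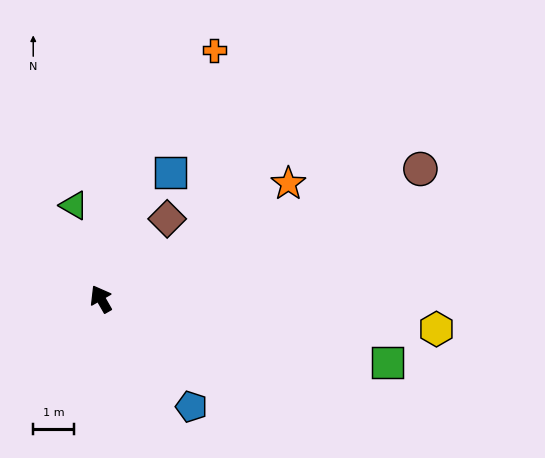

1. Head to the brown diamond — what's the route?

turn right 69°, forward 2.6 m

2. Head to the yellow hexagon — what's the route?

turn right 125°, forward 8.3 m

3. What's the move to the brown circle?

turn right 98°, forward 8.5 m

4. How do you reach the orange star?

turn right 88°, forward 5.4 m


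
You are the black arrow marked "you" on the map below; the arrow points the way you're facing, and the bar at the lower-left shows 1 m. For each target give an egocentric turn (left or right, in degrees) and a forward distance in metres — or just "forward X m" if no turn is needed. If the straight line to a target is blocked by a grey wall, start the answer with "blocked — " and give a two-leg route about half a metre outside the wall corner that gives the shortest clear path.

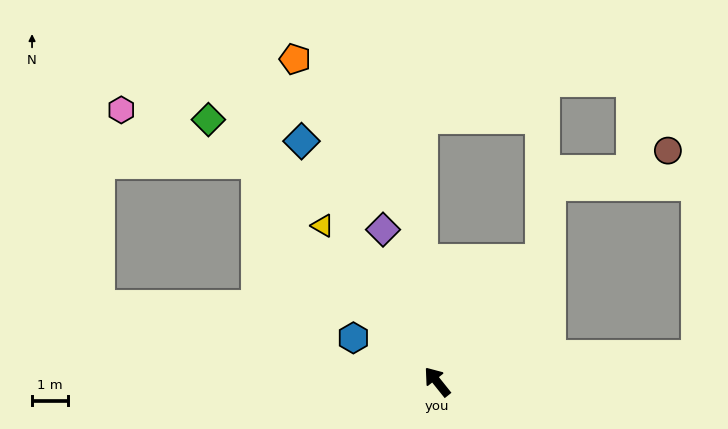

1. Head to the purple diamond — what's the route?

turn right 19°, forward 4.5 m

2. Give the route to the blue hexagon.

turn left 24°, forward 2.6 m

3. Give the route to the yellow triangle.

turn right 2°, forward 5.4 m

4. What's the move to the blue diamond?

turn right 9°, forward 7.7 m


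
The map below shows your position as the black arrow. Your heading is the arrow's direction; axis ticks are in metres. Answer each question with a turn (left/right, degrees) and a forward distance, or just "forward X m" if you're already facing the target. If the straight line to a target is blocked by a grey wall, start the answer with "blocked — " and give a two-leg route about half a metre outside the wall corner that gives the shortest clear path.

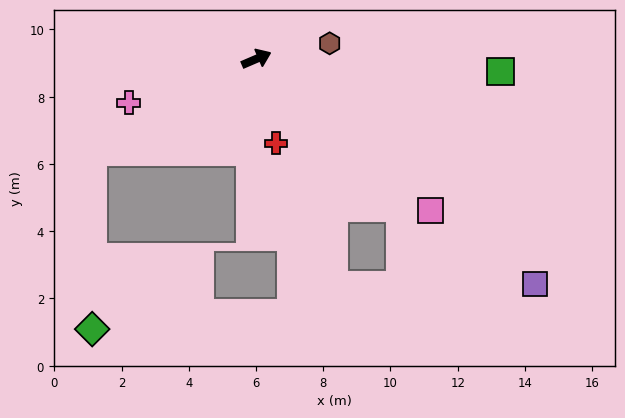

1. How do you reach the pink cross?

turn left 176°, forward 4.0 m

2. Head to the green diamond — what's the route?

blocked — turn right 174°, forward 5.6 m, then turn left 60°, forward 5.3 m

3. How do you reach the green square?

turn right 26°, forward 7.3 m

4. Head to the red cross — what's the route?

turn right 100°, forward 2.6 m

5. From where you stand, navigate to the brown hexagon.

turn right 11°, forward 2.2 m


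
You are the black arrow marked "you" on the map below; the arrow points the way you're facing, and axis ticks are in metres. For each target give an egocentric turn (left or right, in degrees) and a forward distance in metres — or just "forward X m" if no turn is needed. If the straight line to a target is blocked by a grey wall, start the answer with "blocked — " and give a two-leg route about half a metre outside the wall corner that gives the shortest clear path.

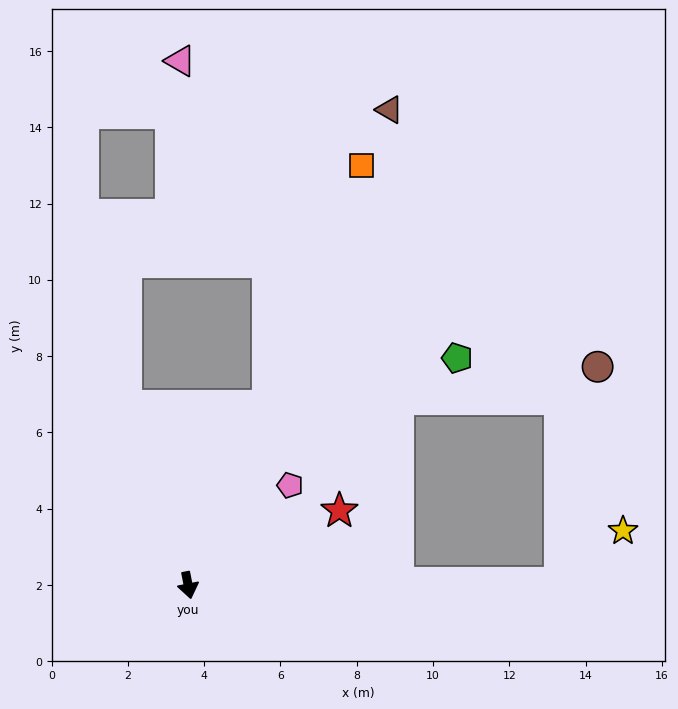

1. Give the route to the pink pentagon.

turn left 123°, forward 3.7 m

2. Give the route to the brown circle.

blocked — turn left 79°, forward 9.8 m, then turn left 80°, forward 5.8 m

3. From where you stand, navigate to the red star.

turn left 105°, forward 4.4 m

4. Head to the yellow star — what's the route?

blocked — turn left 79°, forward 9.8 m, then turn left 40°, forward 2.1 m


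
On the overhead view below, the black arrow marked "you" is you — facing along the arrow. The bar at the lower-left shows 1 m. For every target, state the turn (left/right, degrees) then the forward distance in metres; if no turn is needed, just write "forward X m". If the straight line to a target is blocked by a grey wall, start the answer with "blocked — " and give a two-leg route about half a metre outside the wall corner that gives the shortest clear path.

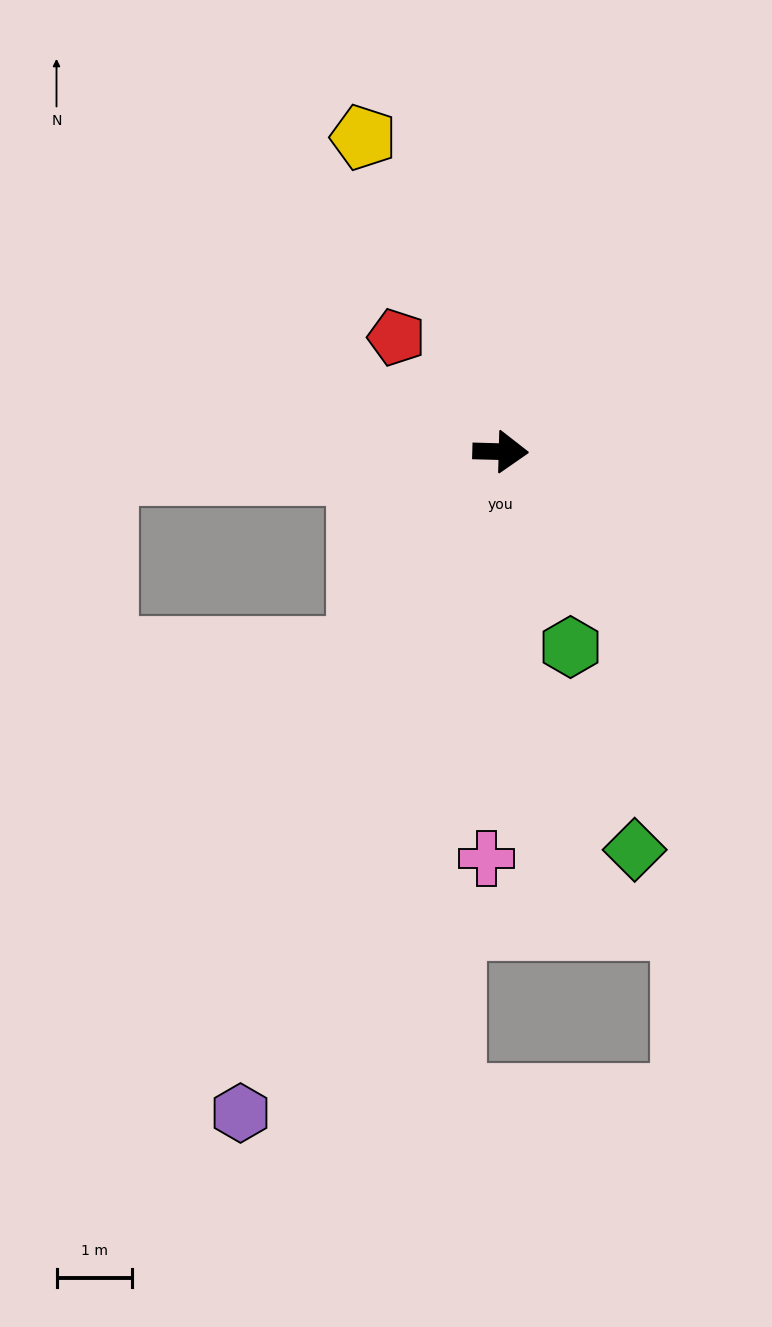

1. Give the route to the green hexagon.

turn right 69°, forward 2.7 m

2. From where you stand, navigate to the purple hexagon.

turn right 110°, forward 9.4 m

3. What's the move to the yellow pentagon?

turn left 115°, forward 4.5 m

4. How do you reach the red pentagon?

turn left 134°, forward 2.0 m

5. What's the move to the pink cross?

turn right 90°, forward 5.4 m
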